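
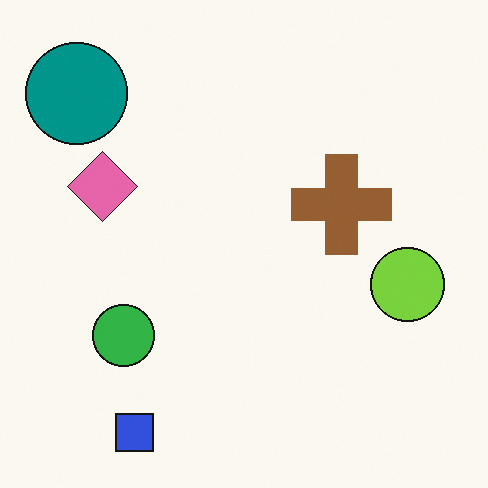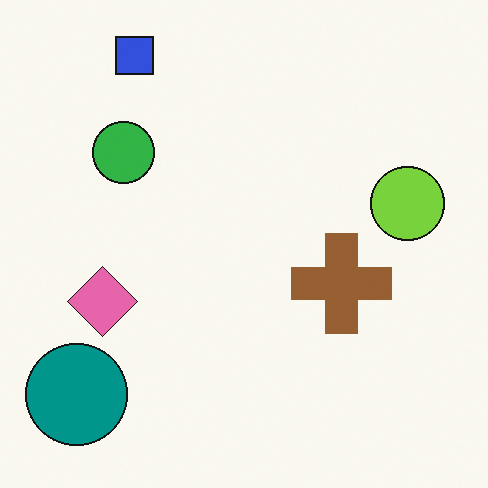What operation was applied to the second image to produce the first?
The first image is the second flipped vertically (top ↔ bottom).

The blue square is in the top-left of the second image and the bottom-left of the first — shapes on opposite sides of the horizontal midline have swapped in a mirror flip.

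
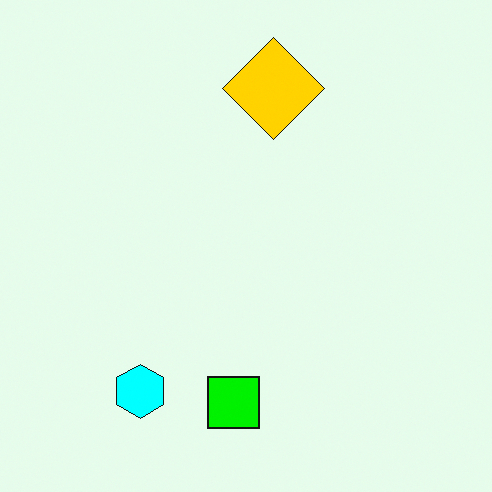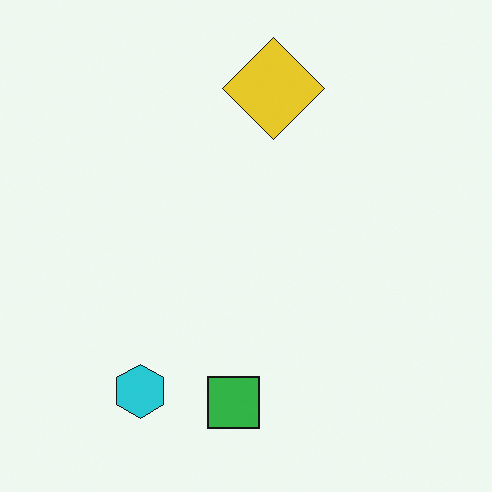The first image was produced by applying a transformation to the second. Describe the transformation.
Heavily oversaturated.

All colors are more vivid — a global saturation change.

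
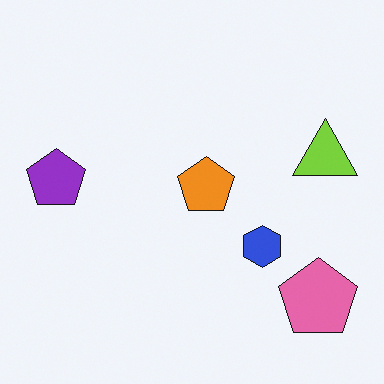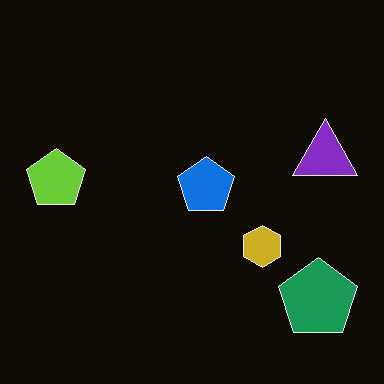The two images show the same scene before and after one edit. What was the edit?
This is the original image color-inverted (negative).

The light background has become dark and every shape's color is its complement — a photographic negative.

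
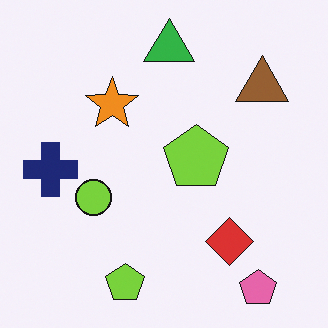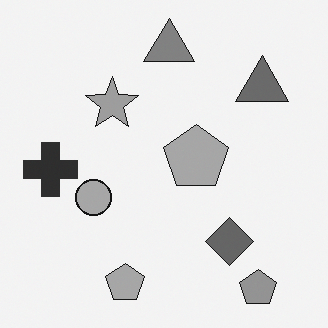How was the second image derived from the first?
The transformation is: converted to grayscale.

All color is removed — every shape is now a shade of grey.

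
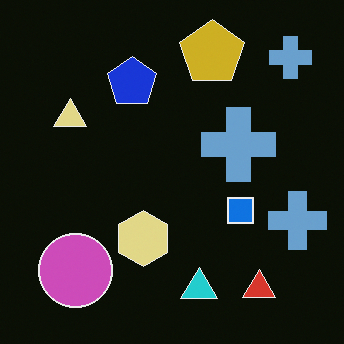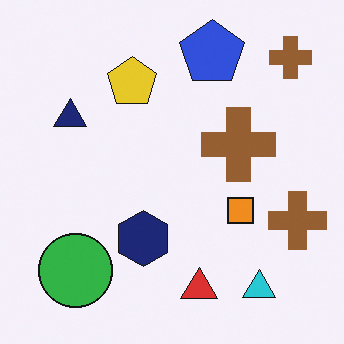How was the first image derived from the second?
It was color-inverted (negative).

The light background has become dark and every shape's color is its complement — a photographic negative.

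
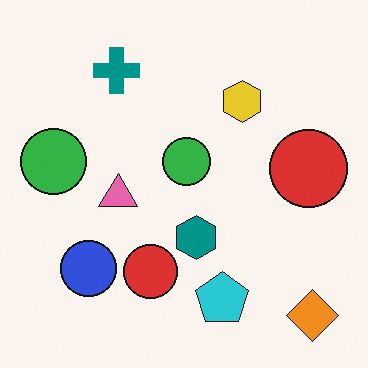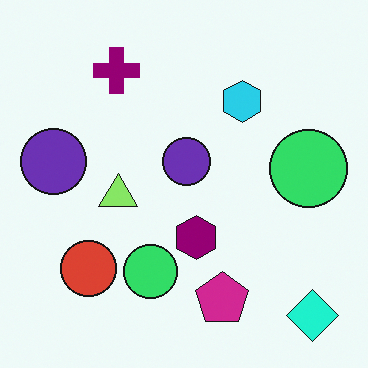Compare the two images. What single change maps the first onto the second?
It was hue-shifted noticeably.

Every shape's color has rotated by the same amount around the hue wheel — a uniform hue shift.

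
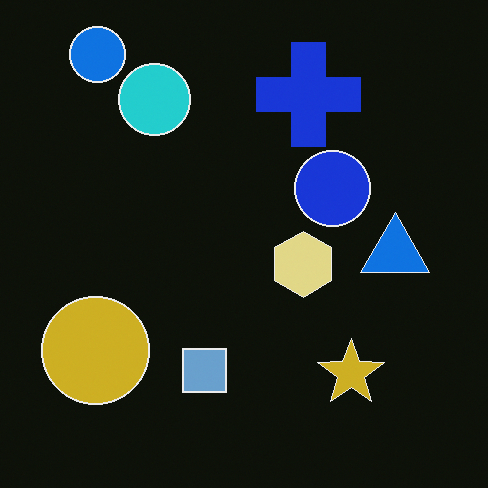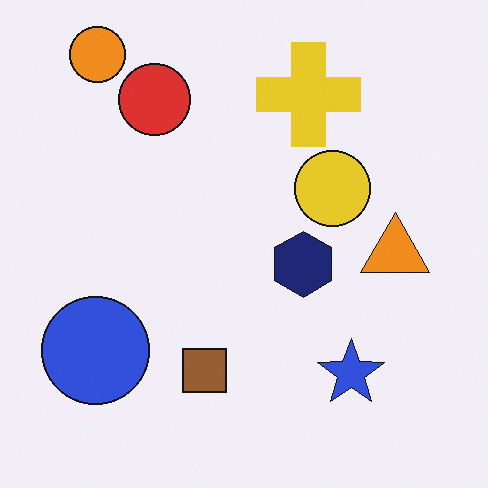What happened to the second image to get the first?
The image was color-inverted (negative).

The light background has become dark and every shape's color is its complement — a photographic negative.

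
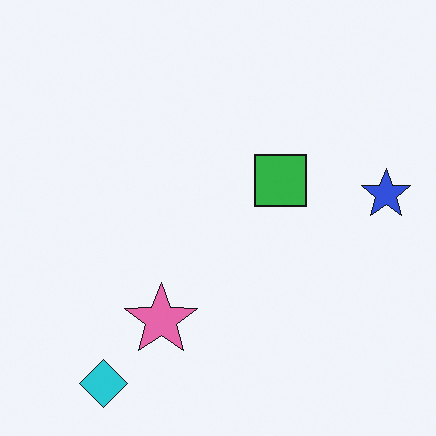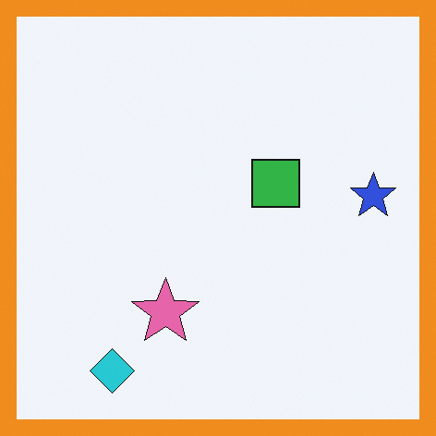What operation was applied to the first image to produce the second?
The image was framed with a orange border.

A solid orange frame runs around the edge of the second image, with the content slightly shrunk inside it.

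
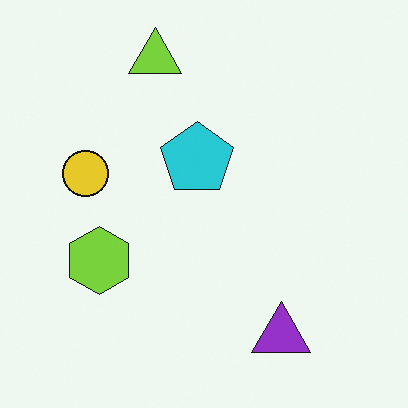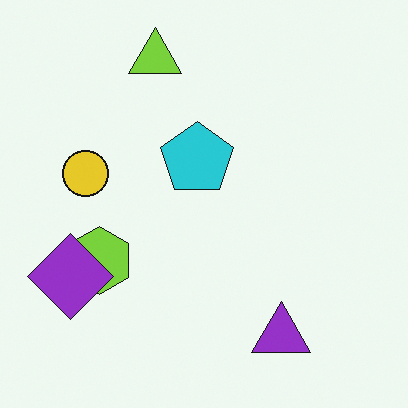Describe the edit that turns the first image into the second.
This is the original image overlaid with an additional purple diamond.

A purple diamond appears in the second image that is absent from the first.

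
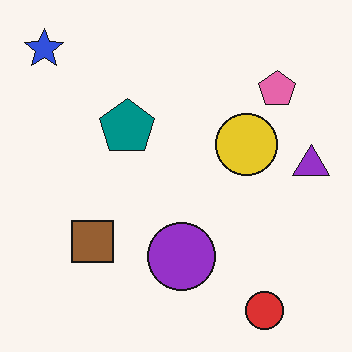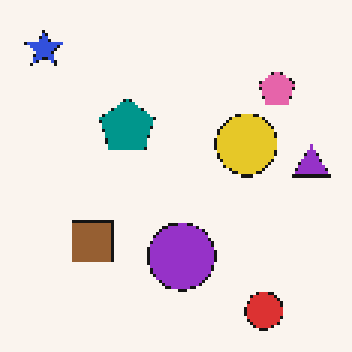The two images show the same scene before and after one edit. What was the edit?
Lightly pixelated (a mild mosaic effect).

Shapes are reduced to large square blocks; fine edges and outlines are lost — a downscale-then-upscale (mosaic) effect.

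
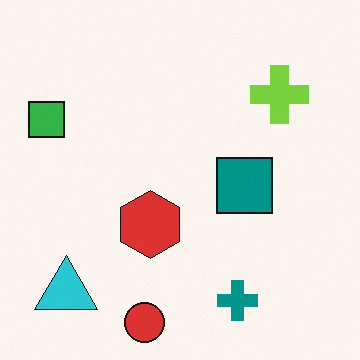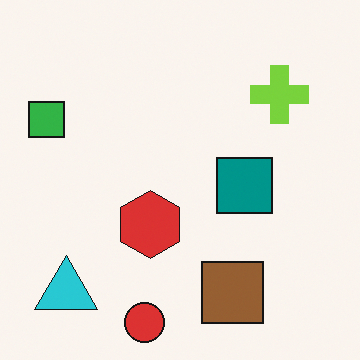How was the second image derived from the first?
The second image is the first overlaid with an additional brown square.

A brown square appears in the second image that is absent from the first.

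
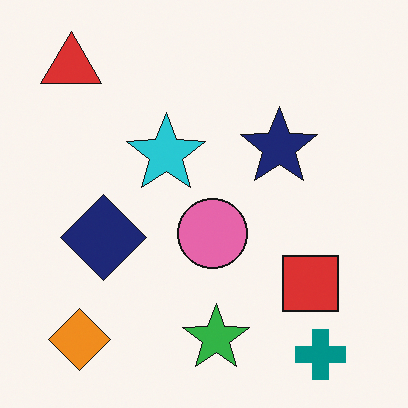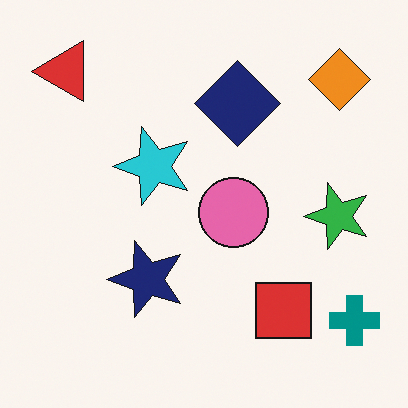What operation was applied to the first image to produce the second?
The image was transposed (reflected across the top-left ↔ bottom-right diagonal).

Shapes have swapped their row and column positions — what was in the top-right is now in the bottom-left — a diagonal reflection.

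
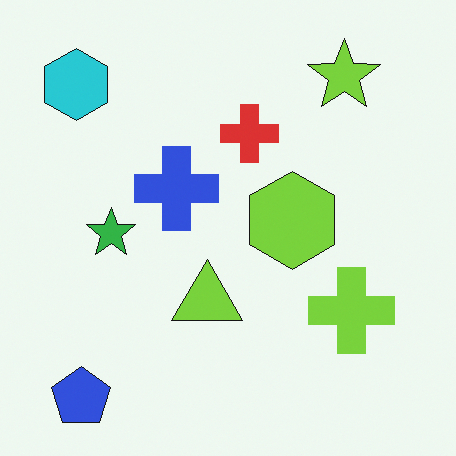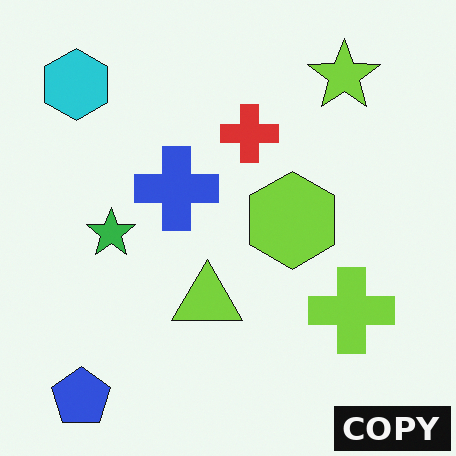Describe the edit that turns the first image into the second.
The image was watermarked with the text "COPY" in the lower-right corner.

A dark label reading "COPY" appears in the lower-right corner.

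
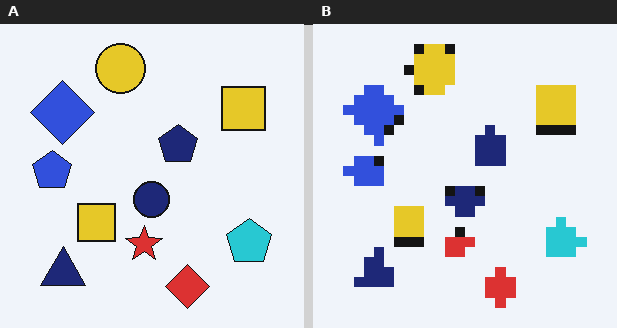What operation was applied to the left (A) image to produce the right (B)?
Heavily pixelated into large blocks.

Shapes are reduced to large square blocks; fine edges and outlines are lost — a downscale-then-upscale (mosaic) effect.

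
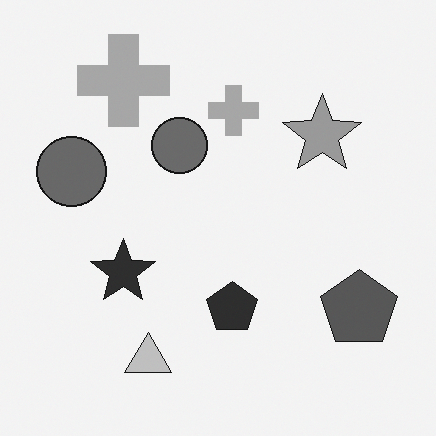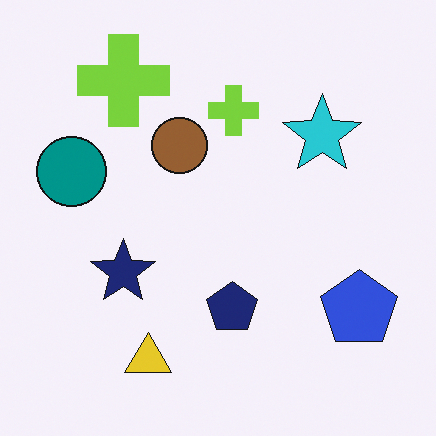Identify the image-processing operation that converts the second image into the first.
The image was converted to grayscale.

All color is removed — every shape is now a shade of grey.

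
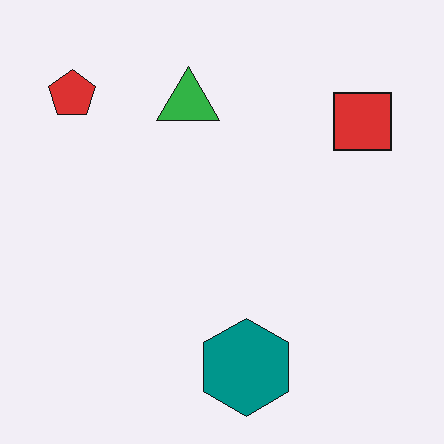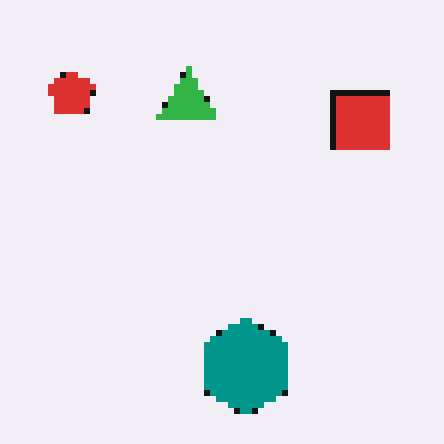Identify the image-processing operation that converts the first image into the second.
This is the original image moderately pixelated.

Shapes are reduced to large square blocks; fine edges and outlines are lost — a downscale-then-upscale (mosaic) effect.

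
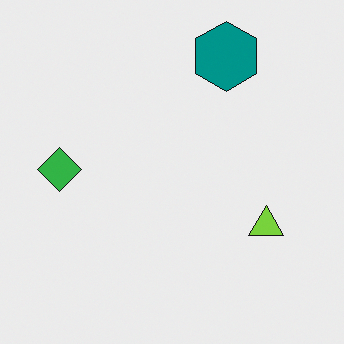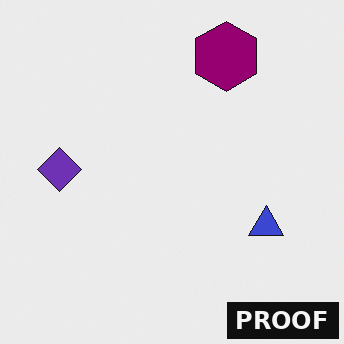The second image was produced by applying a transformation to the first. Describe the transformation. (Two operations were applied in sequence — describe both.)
It was hue-shifted by a moderate amount, then watermarked with the text "PROOF" in the lower-right corner.

Every shape's color has rotated by the same amount around the hue wheel — a uniform hue shift. A dark label reading "PROOF" appears in the lower-right corner.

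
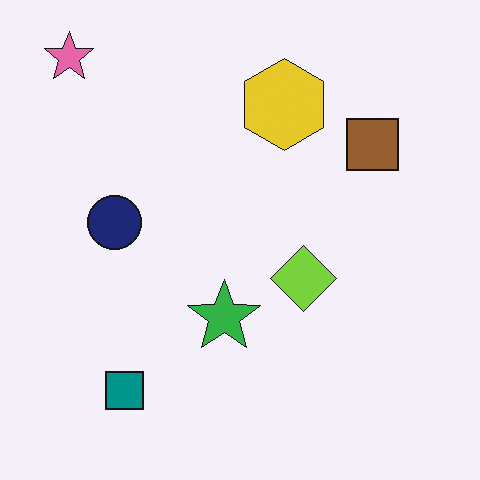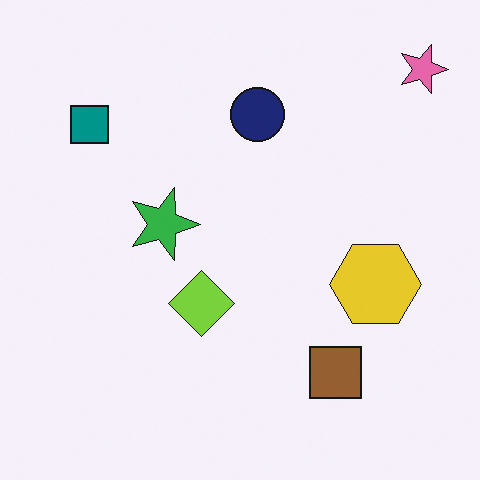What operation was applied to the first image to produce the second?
The second image is the first rotated 90° clockwise.

The pink star sits in the top-left of the first image and the top-right of the second — consistent with a whole-image 90° clockwise rotation.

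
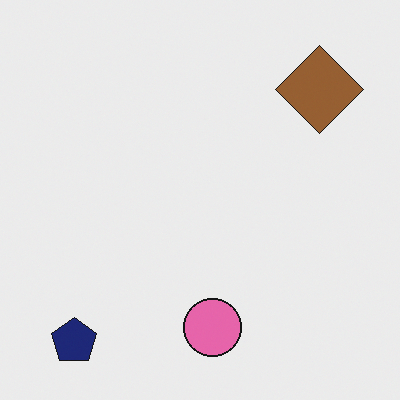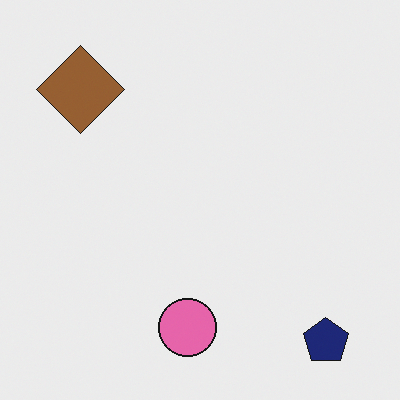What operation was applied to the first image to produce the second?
Flipped horizontally (left ↔ right).

The navy pentagon is in the bottom-left of the first image and the bottom-right of the second — shapes on opposite sides of the vertical midline have swapped in a mirror flip.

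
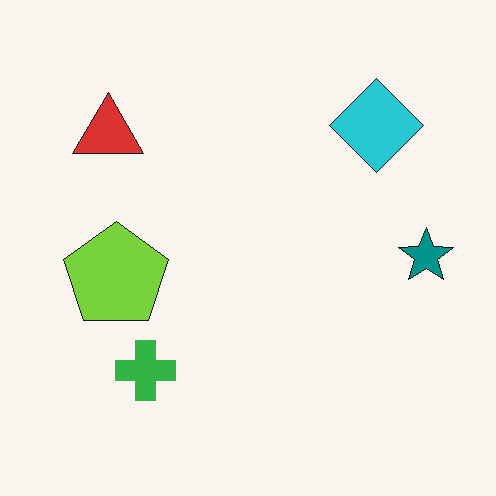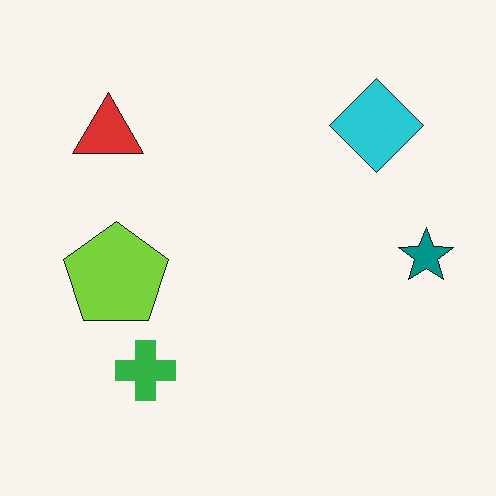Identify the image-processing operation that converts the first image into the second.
The transformation is: given moderate JPEG compression.

Blocky 8×8 compression artifacts appear around shape edges and the flat background shows ringing — characteristic JPEG degradation.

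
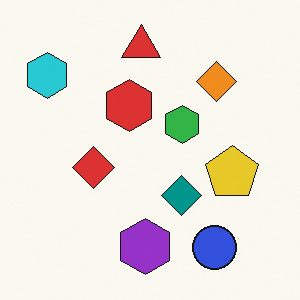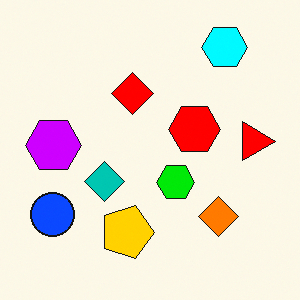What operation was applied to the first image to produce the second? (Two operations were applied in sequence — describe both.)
The second image is the first rotated 90° clockwise, then made much more vivid (saturation change).

The cyan hexagon sits in the top-left of the first image and the top-right of the second — consistent with a whole-image 90° clockwise rotation. All colors are more vivid — a global saturation change.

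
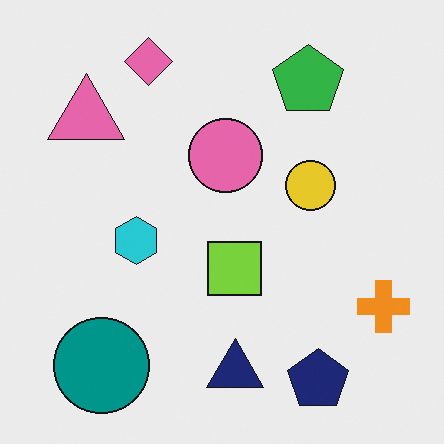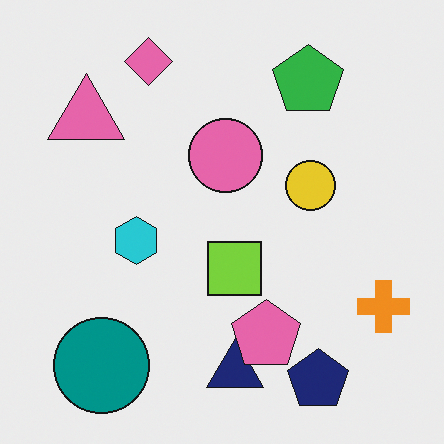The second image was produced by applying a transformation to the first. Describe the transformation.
It was overlaid with an additional pink pentagon.

A pink pentagon appears in the second image that is absent from the first.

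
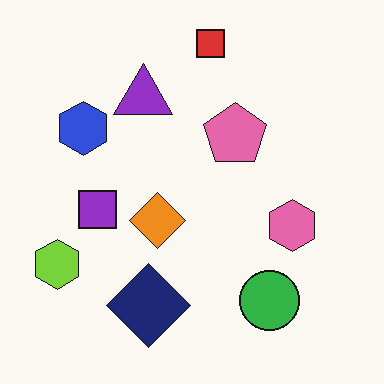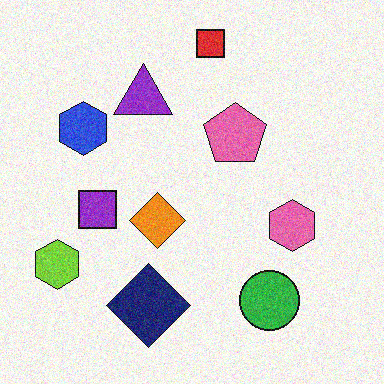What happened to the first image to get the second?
The transformation is: degraded with visible gaussian noise.

Random speckle covers the whole image, including the flat background.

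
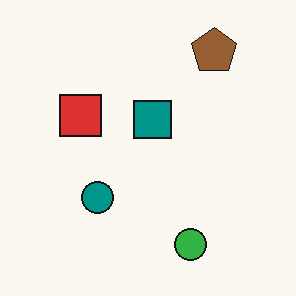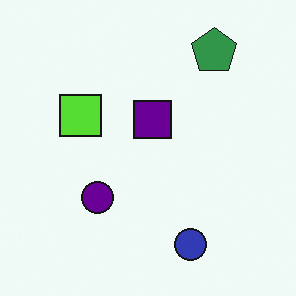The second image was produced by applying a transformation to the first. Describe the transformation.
Hue-shifted by a moderate amount.

Every shape's color has rotated by the same amount around the hue wheel — a uniform hue shift.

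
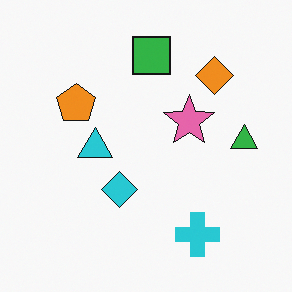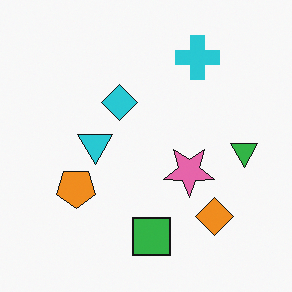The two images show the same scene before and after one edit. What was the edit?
The second image is the first flipped vertically (top ↔ bottom).

The green square is in the top of the first image and the bottom of the second — shapes on opposite sides of the horizontal midline have swapped in a mirror flip.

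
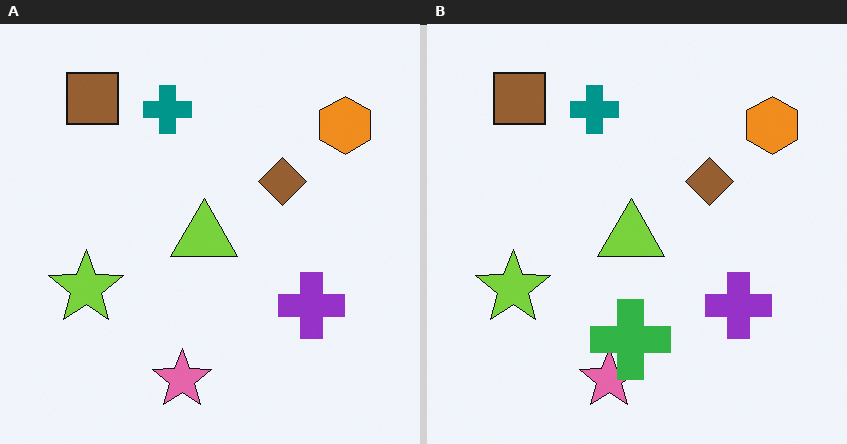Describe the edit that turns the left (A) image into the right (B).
Overlaid with an additional green cross.

A green cross appears in the right (B) image that is absent from the left (A).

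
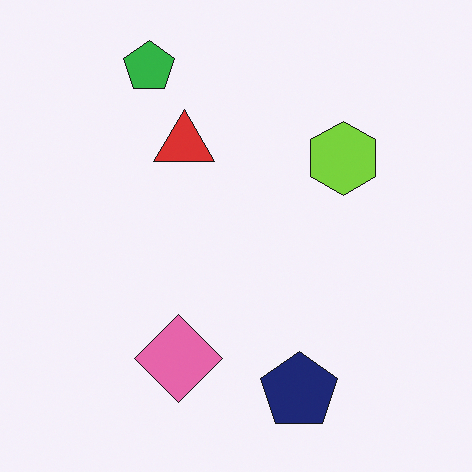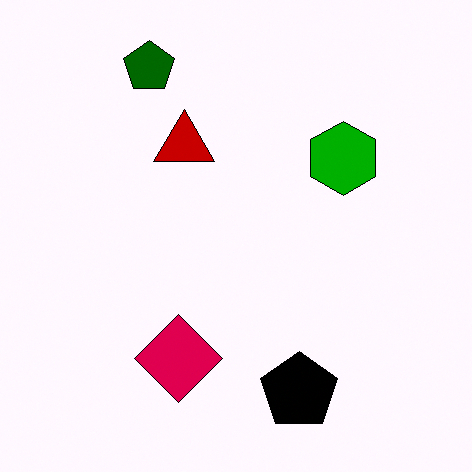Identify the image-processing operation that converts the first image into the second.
This is the original image given much higher contrast.

Tones are pushed away from mid-grey across the whole image — a global contrast change.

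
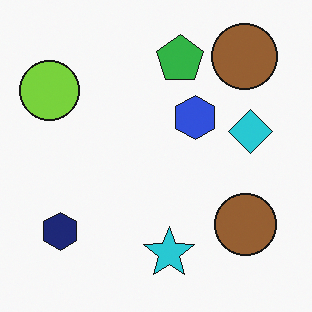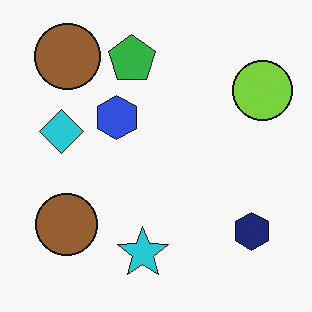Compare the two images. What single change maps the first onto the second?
Flipped horizontally (left ↔ right).

The lime circle is in the top-left of the first image and the top-right of the second — shapes on opposite sides of the vertical midline have swapped in a mirror flip.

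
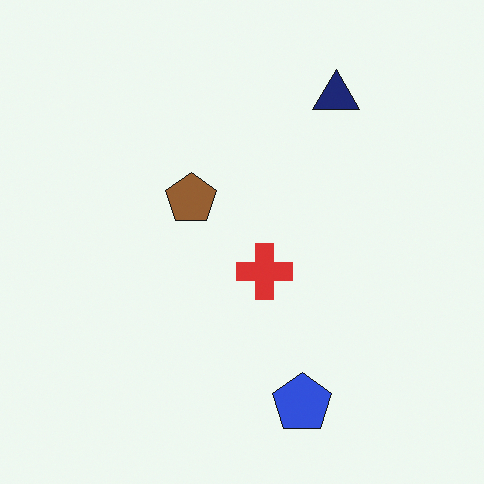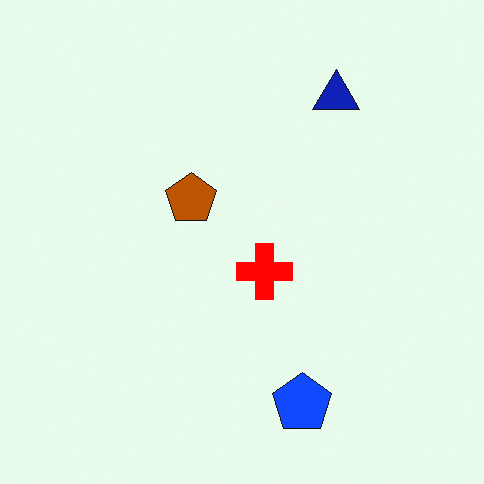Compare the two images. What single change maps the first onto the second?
Made much more vivid (saturation change).

All colors are more vivid — a global saturation change.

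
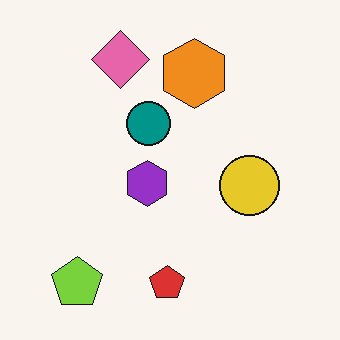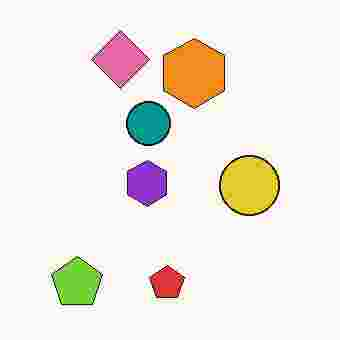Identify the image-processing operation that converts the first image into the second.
The image was heavily JPEG-compressed with obvious blocking artifacts.

Blocky 8×8 compression artifacts appear around shape edges and the flat background shows ringing — characteristic JPEG degradation.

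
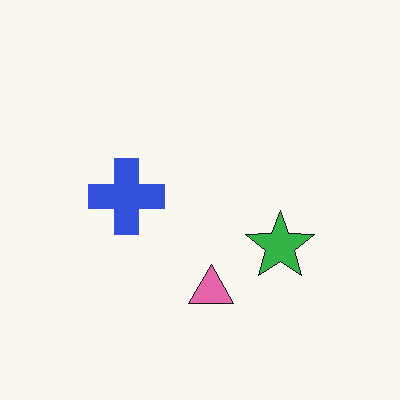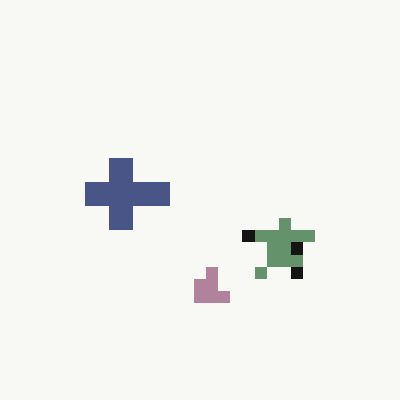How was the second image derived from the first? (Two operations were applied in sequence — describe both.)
It was coarsely pixelated, then heavily desaturated.

Shapes are reduced to large square blocks; fine edges and outlines are lost — a downscale-then-upscale (mosaic) effect. All colors are more muted and greyish — a global saturation change.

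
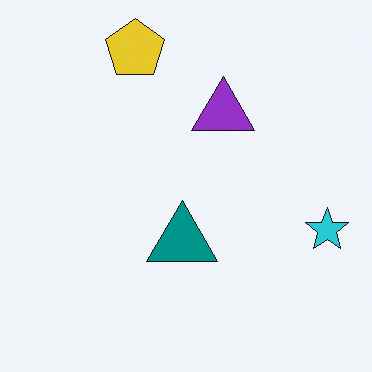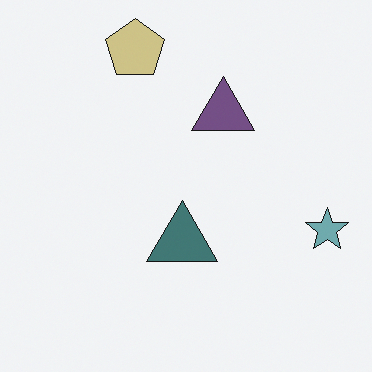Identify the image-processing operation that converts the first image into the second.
Made much more muted (saturation change).

All colors are more muted and greyish — a global saturation change.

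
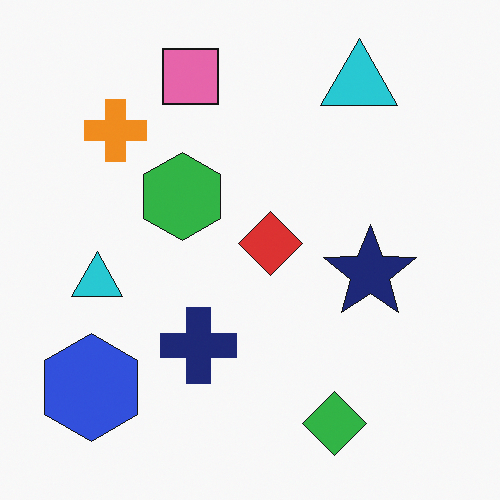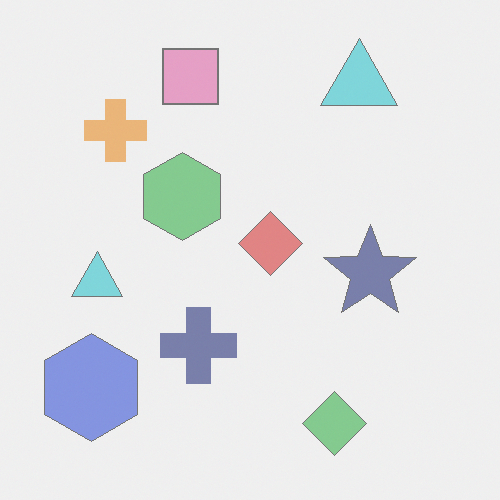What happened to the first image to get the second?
This is the original image given much lower contrast.

Tones are pushed toward mid-grey across the whole image — a global contrast change.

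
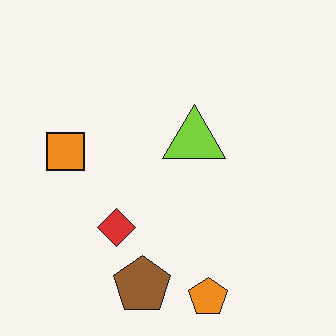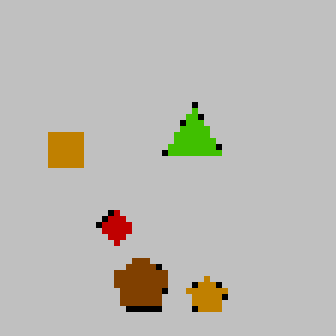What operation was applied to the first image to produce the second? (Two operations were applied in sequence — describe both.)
The transformation is: aggressively posterized, then moderately pixelated.

Each flat color has snapped to a coarser quantized level — most visibly, the near-white background has dropped to a flat grey. Shapes are reduced to large square blocks; fine edges and outlines are lost — a downscale-then-upscale (mosaic) effect.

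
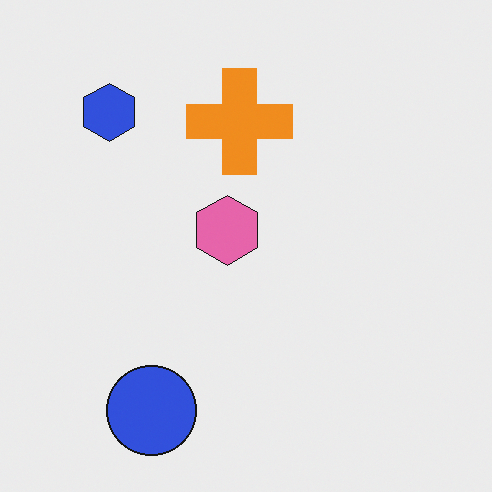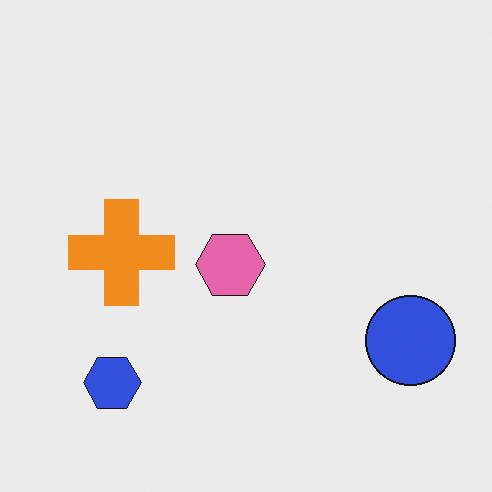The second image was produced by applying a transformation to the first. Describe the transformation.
This is the original image rotated 90° counter-clockwise.

The blue hexagon sits in the top-left of the first image and the bottom-left of the second — consistent with a whole-image 90° counter-clockwise rotation.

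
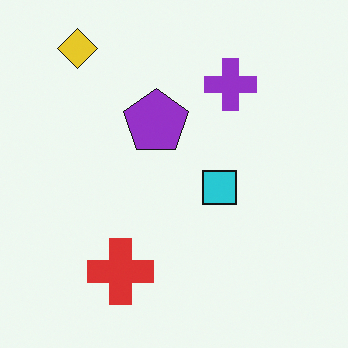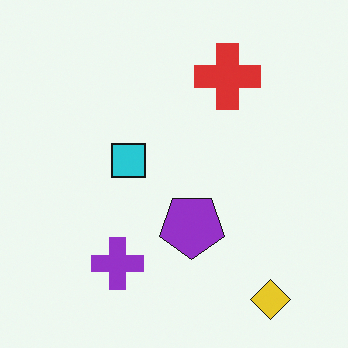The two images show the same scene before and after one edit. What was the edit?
The image was rotated 180°.

The yellow diamond sits in the top-left of the first image and the bottom-right of the second — consistent with a whole-image 180° rotation.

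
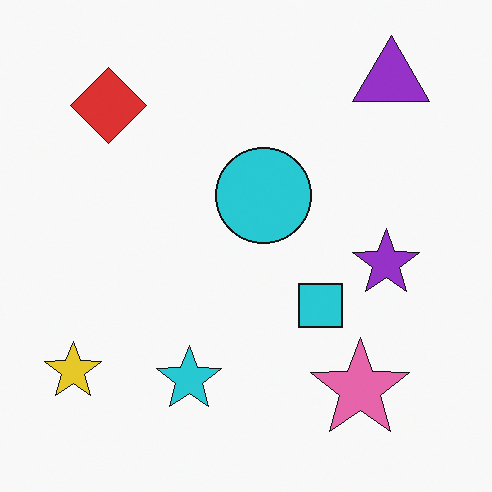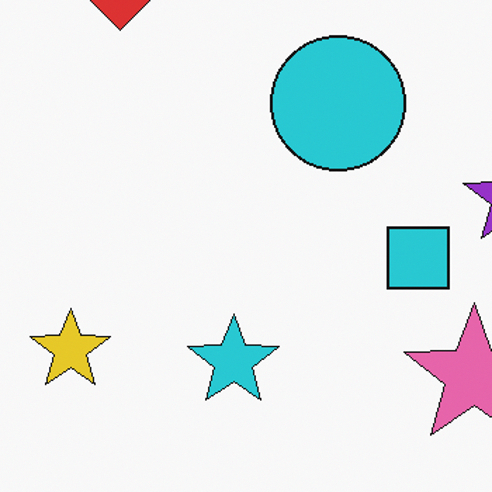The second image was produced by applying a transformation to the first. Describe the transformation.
This is the original image cropped to a modestly smaller region and rescaled.

The visible shapes are larger and the field of view is narrower; shapes near the original edges may be partly or wholly outside the frame — a crop-and-rescale.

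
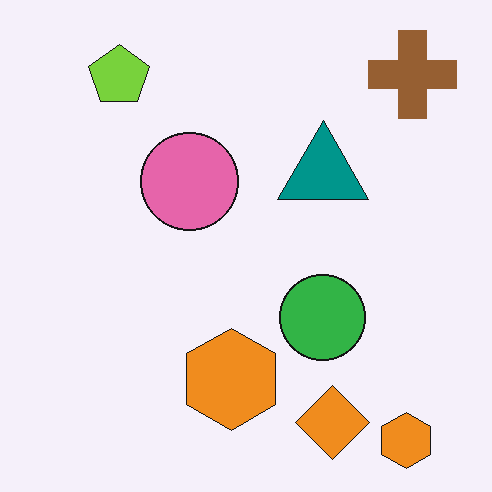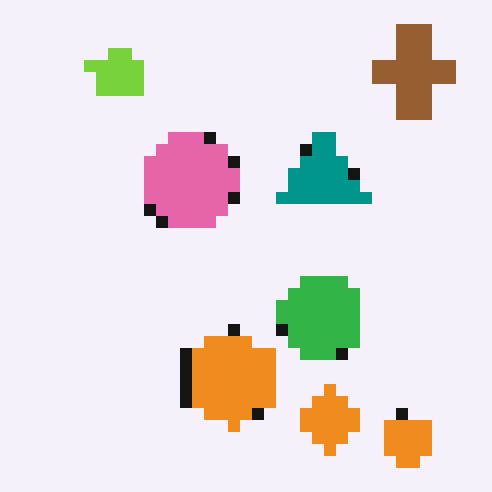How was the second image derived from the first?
This is the original image heavily pixelated into large blocks.

Shapes are reduced to large square blocks; fine edges and outlines are lost — a downscale-then-upscale (mosaic) effect.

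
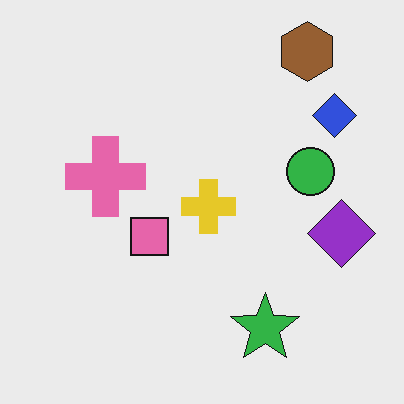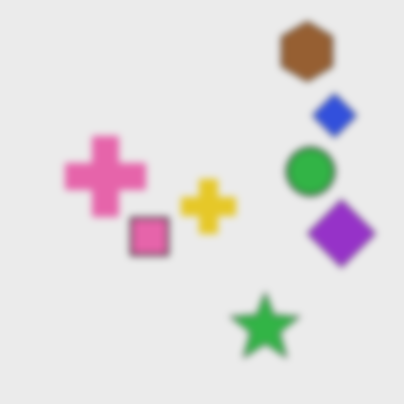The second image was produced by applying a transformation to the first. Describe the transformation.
Moderately blurred.

Shape edges and outlines are uniformly softened across the whole image.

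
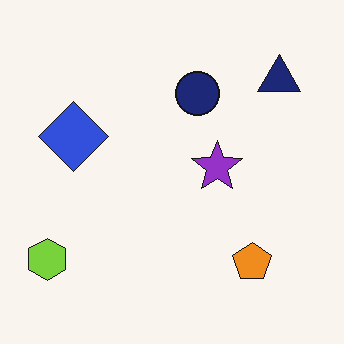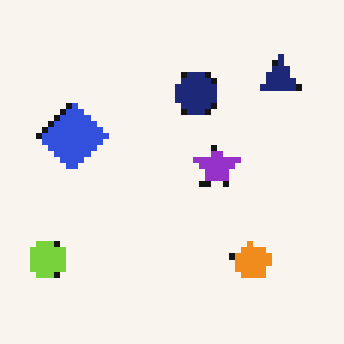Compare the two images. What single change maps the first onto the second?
The transformation is: pixelated into visible square blocks.

Shapes are reduced to large square blocks; fine edges and outlines are lost — a downscale-then-upscale (mosaic) effect.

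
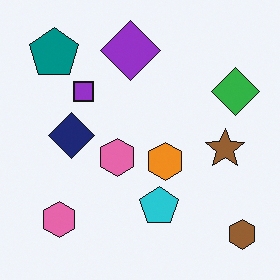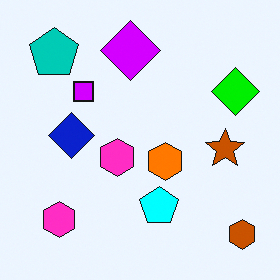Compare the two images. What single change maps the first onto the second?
The second image is the first heavily oversaturated.

All colors are more vivid — a global saturation change.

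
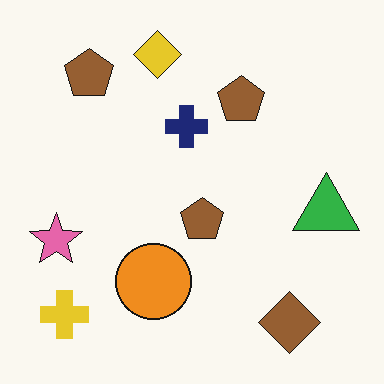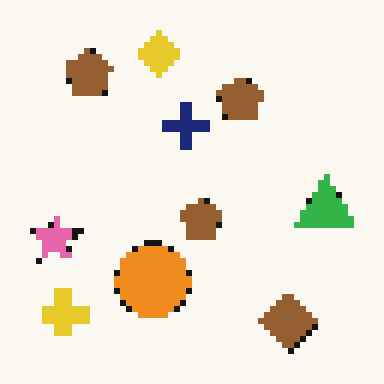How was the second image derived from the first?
The transformation is: moderately pixelated.

Shapes are reduced to large square blocks; fine edges and outlines are lost — a downscale-then-upscale (mosaic) effect.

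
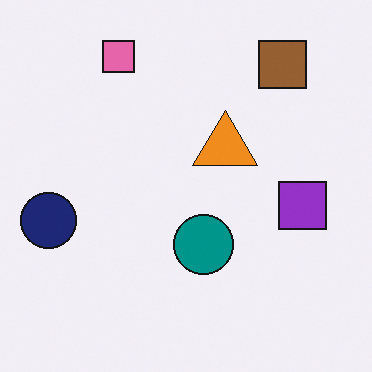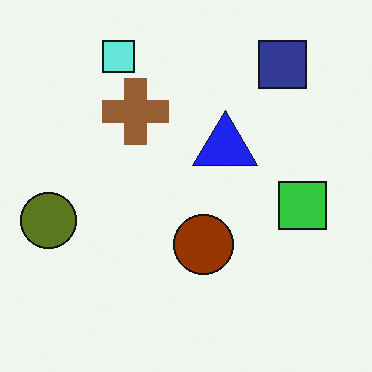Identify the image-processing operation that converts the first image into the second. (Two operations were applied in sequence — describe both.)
The transformation is: hue-shifted by a large amount, then overlaid with an additional brown cross.

Every shape's color has rotated by the same amount around the hue wheel — a uniform hue shift. A brown cross appears in the second image that is absent from the first.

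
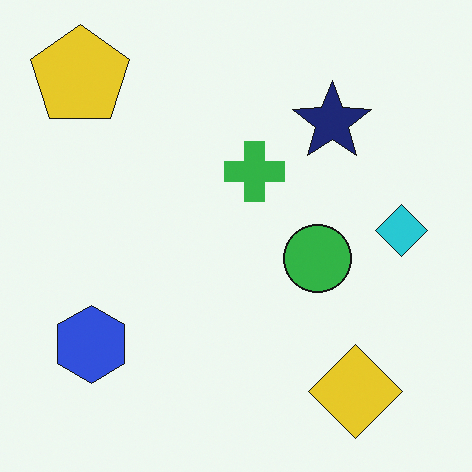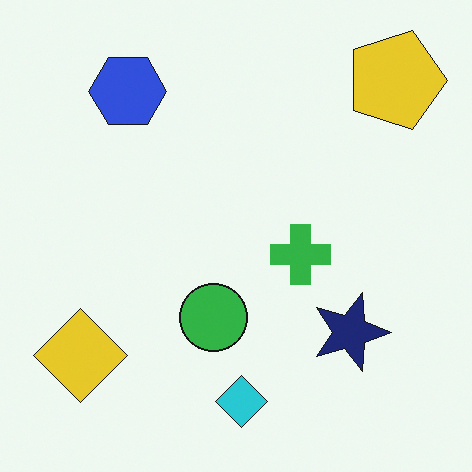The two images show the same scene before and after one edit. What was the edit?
The image was rotated 90° clockwise.

The yellow pentagon sits in the top-left of the first image and the top-right of the second — consistent with a whole-image 90° clockwise rotation.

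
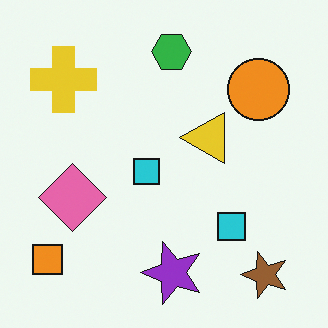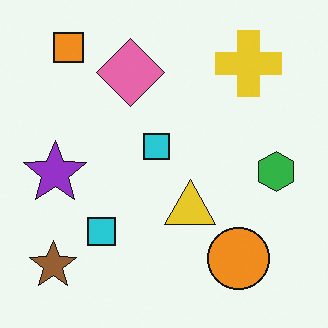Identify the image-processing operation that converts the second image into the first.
Rotated 90° counter-clockwise.

The orange square sits in the top-left of the second image and the bottom-left of the first — consistent with a whole-image 90° counter-clockwise rotation.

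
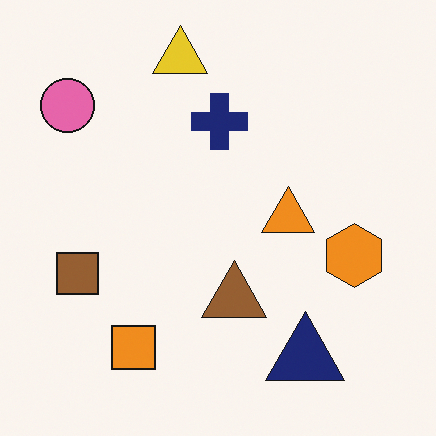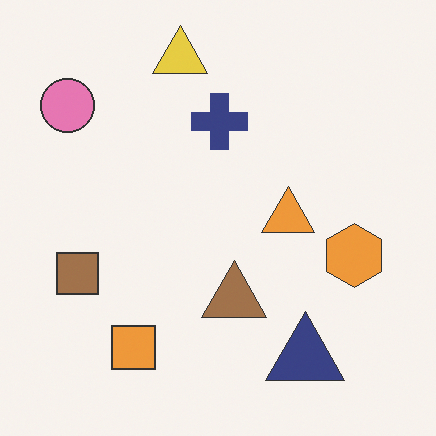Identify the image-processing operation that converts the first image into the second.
Given slightly reduced contrast.

Tones are pushed toward mid-grey across the whole image — a global contrast change.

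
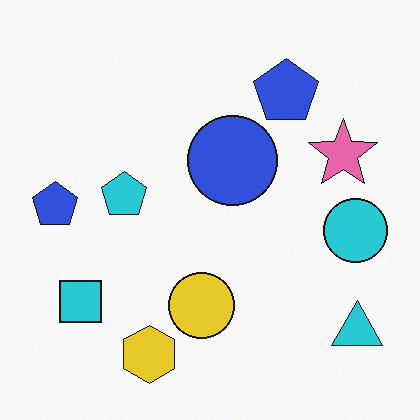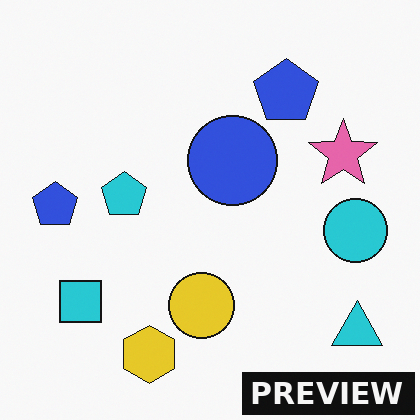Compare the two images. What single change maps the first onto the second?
The transformation is: watermarked with the text "PREVIEW" in the lower-right corner.

A dark label reading "PREVIEW" appears in the lower-right corner.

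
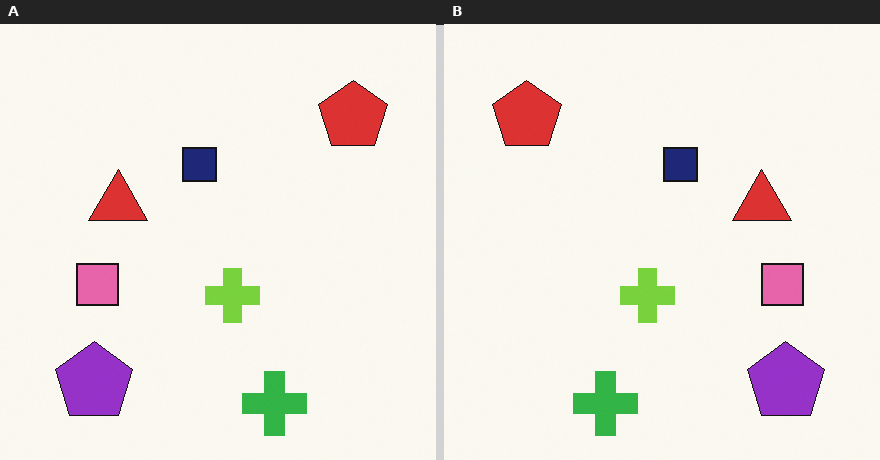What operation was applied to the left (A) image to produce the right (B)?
Flipped horizontally (left ↔ right).

The red pentagon is in the top-right of the left (A) image and the top-left of the right (B) — shapes on opposite sides of the vertical midline have swapped in a mirror flip.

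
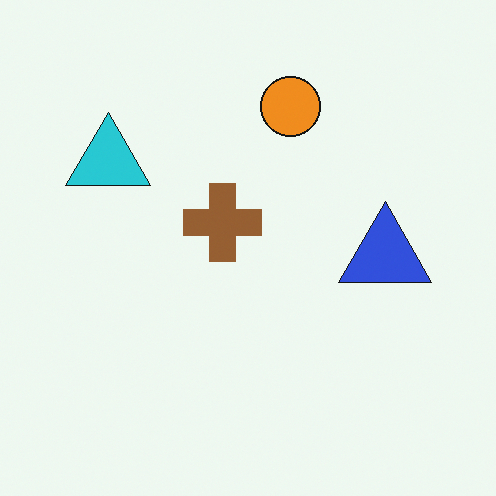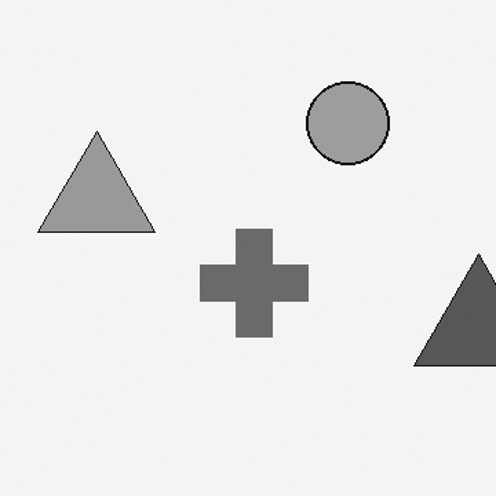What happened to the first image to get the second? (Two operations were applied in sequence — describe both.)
The image was converted to grayscale, then cropped to a modestly smaller region and rescaled.

All color is removed — every shape is now a shade of grey. The visible shapes are larger and the field of view is narrower; shapes near the original edges may be partly or wholly outside the frame — a crop-and-rescale.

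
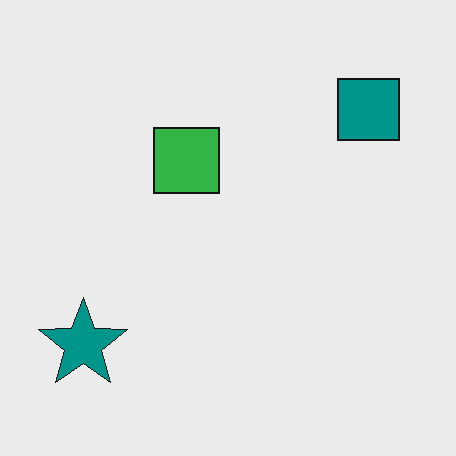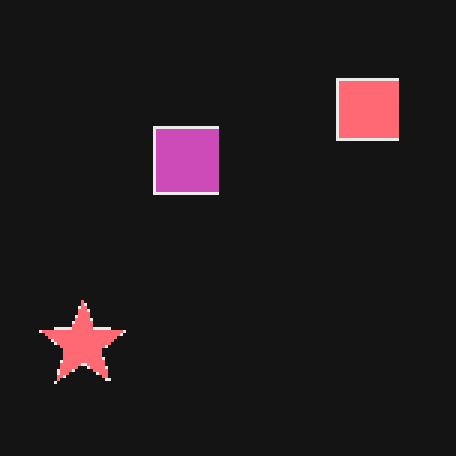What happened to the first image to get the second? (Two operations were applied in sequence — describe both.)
This is the original image color-inverted (negative), then mildly pixelated.

The light background has become dark and every shape's color is its complement — a photographic negative. Shapes are reduced to large square blocks; fine edges and outlines are lost — a downscale-then-upscale (mosaic) effect.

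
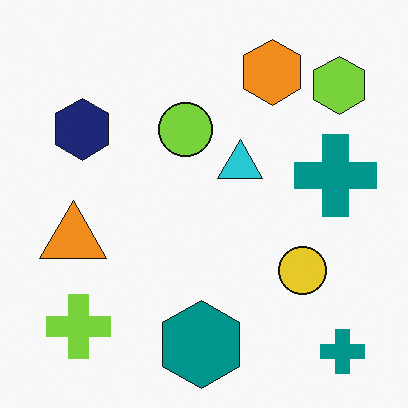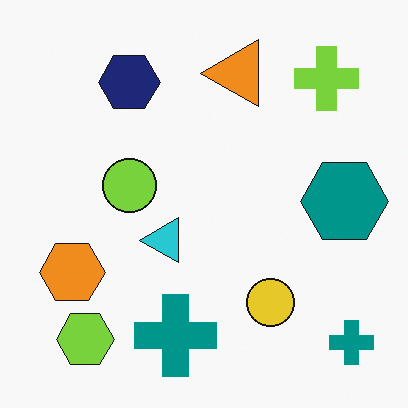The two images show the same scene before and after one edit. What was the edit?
This is the original image transposed (reflected across the top-left ↔ bottom-right diagonal).

Shapes have swapped their row and column positions — what was in the top-right is now in the bottom-left — a diagonal reflection.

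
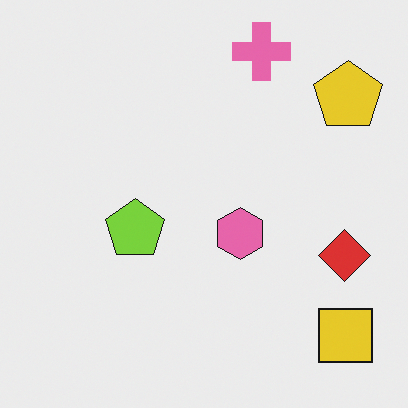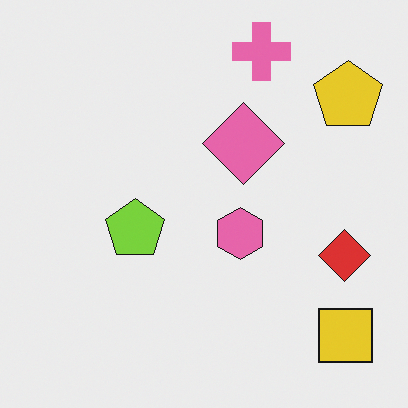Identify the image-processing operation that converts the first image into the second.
The transformation is: overlaid with an additional pink diamond.

A pink diamond appears in the second image that is absent from the first.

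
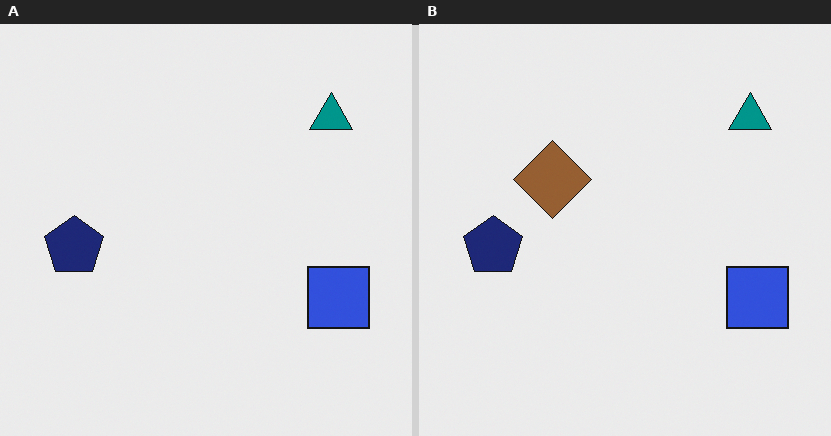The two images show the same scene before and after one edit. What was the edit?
The image was overlaid with an additional brown diamond.

A brown diamond appears in the right (B) image that is absent from the left (A).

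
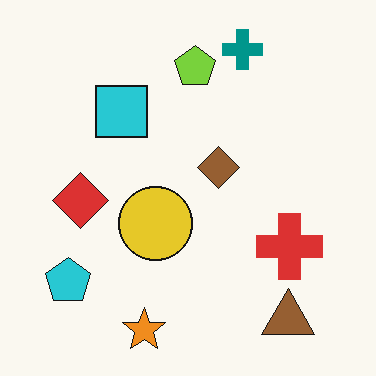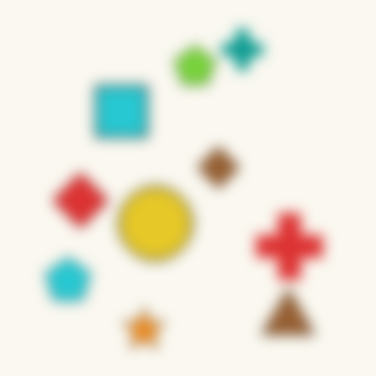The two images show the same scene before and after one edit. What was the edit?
It was strongly gaussian-blurred.

Shape edges and outlines are uniformly softened across the whole image.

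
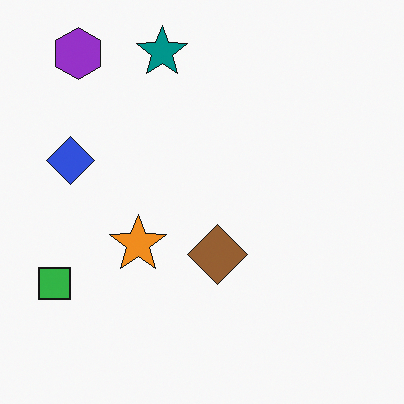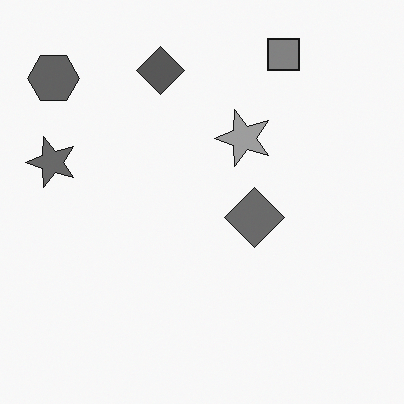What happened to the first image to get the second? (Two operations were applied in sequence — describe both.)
Transposed (reflected across the top-left ↔ bottom-right diagonal), then converted to grayscale.

Shapes have swapped their row and column positions — what was in the top-right is now in the bottom-left — a diagonal reflection. All color is removed — every shape is now a shade of grey.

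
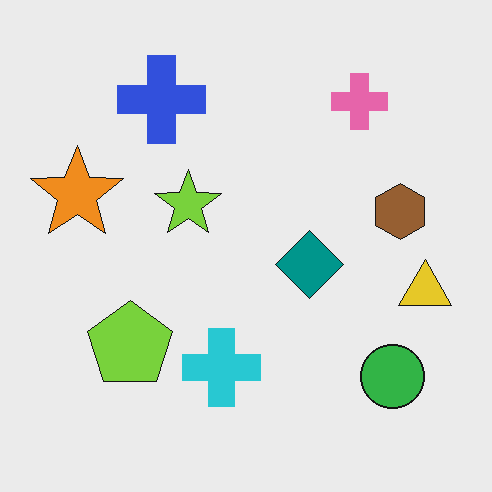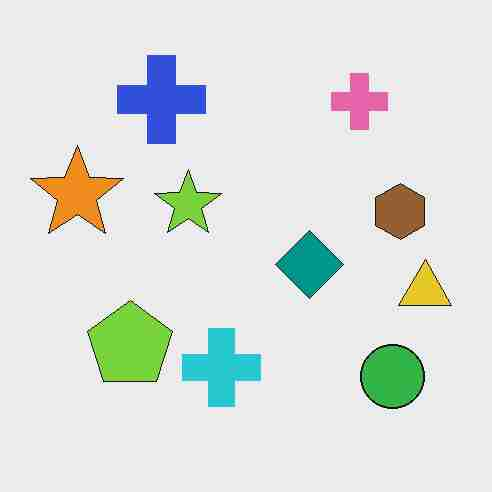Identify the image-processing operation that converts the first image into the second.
Heavily JPEG-compressed with obvious blocking artifacts.

Blocky 8×8 compression artifacts appear around shape edges and the flat background shows ringing — characteristic JPEG degradation.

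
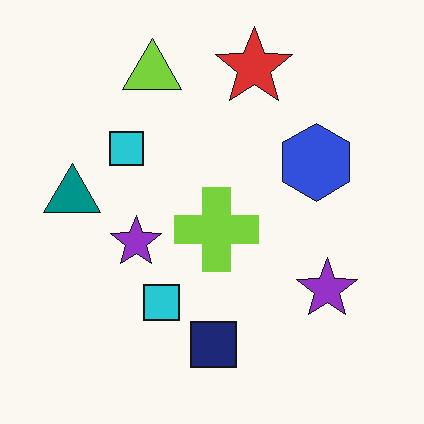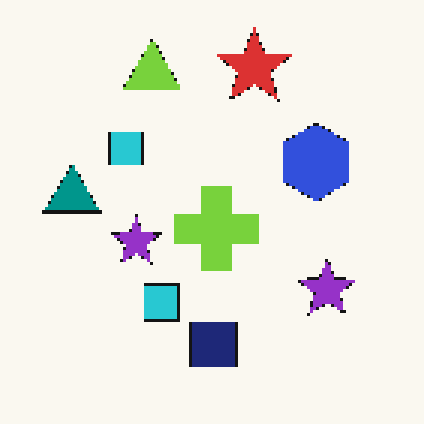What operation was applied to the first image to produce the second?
It was mildly pixelated.

Shapes are reduced to large square blocks; fine edges and outlines are lost — a downscale-then-upscale (mosaic) effect.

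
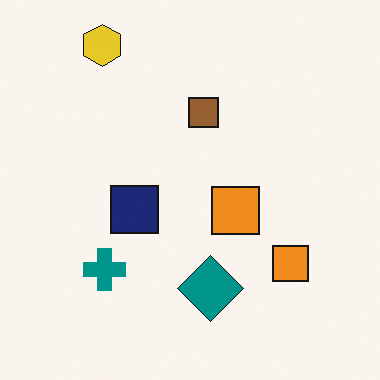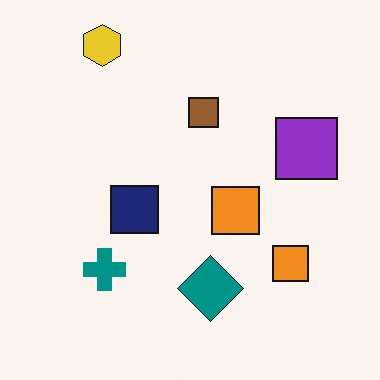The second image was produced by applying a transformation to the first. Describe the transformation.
Overlaid with an additional purple square.

A purple square appears in the second image that is absent from the first.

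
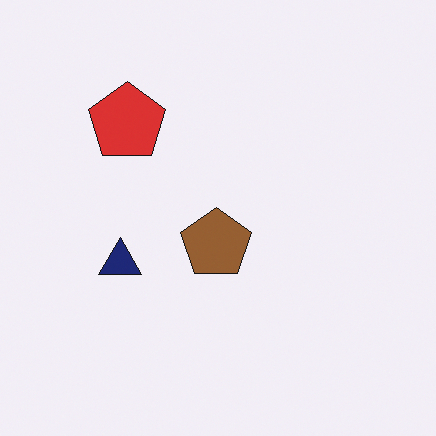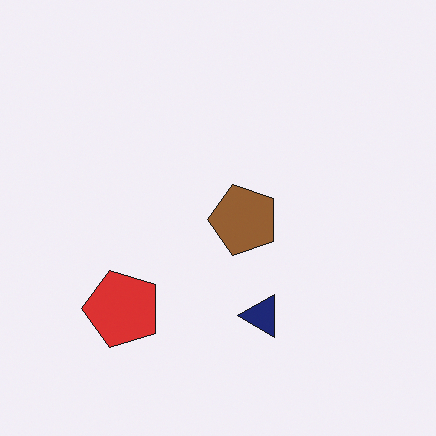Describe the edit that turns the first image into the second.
The image was rotated 90° counter-clockwise.

The red pentagon sits in the top-left of the first image and the bottom-left of the second — consistent with a whole-image 90° counter-clockwise rotation.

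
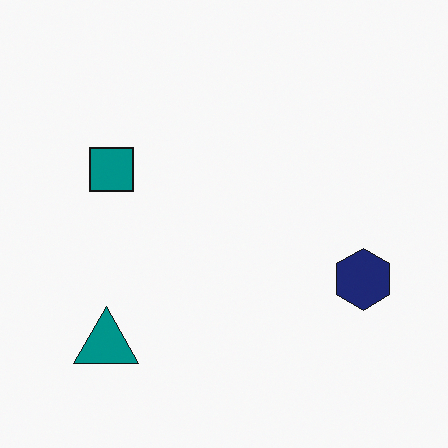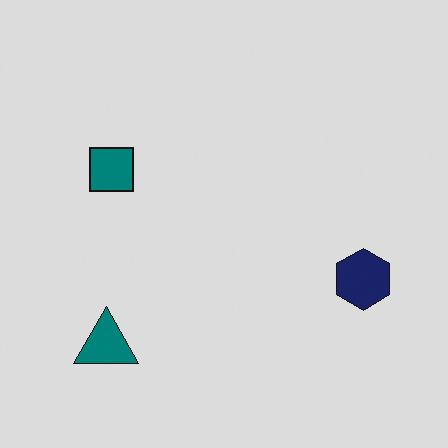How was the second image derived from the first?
The transformation is: slightly darkened.

Every pixel — background and shapes alike — is uniformly darkened.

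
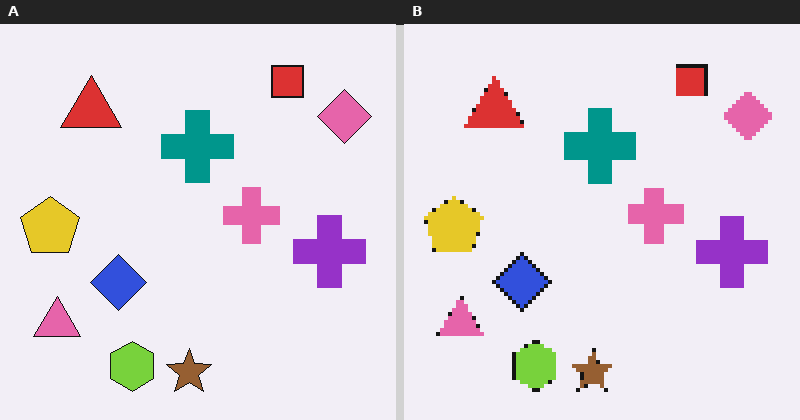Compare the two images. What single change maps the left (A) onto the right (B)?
The right (B) image is the left (A) lightly pixelated (a mild mosaic effect).

Shapes are reduced to large square blocks; fine edges and outlines are lost — a downscale-then-upscale (mosaic) effect.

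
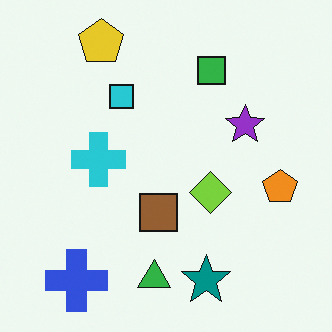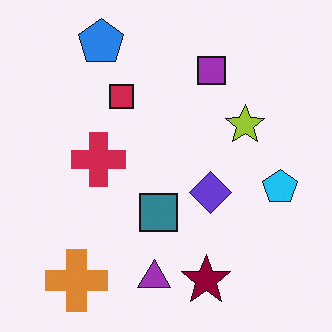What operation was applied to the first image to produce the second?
This is the original image hue-shifted by a large amount.

Every shape's color has rotated by the same amount around the hue wheel — a uniform hue shift.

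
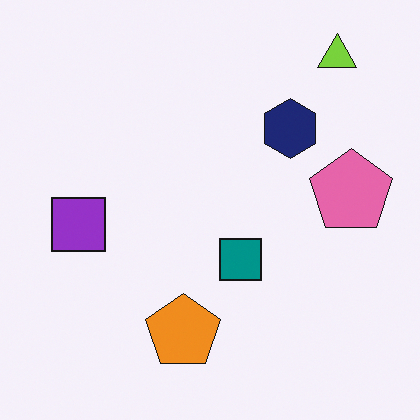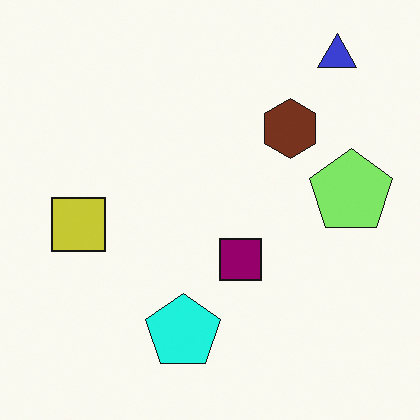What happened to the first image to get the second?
The image was hue-shifted by a moderate amount.

Every shape's color has rotated by the same amount around the hue wheel — a uniform hue shift.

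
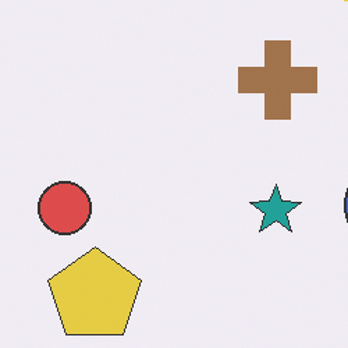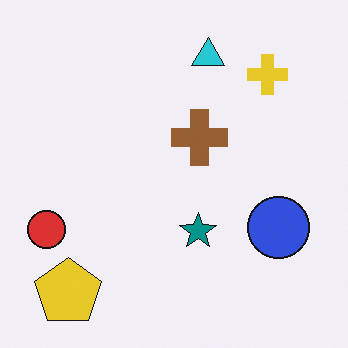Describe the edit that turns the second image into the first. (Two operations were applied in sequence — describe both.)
The image was cropped to a modestly smaller region and rescaled, then given slightly reduced contrast.

The visible shapes are larger and the field of view is narrower; shapes near the original edges may be partly or wholly outside the frame — a crop-and-rescale. Tones are pushed toward mid-grey across the whole image — a global contrast change.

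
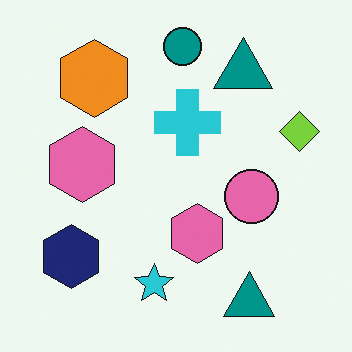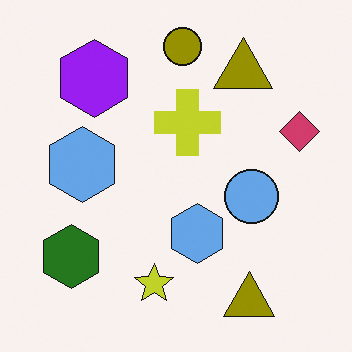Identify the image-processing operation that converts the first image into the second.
The transformation is: hue-shifted by a large amount.

Every shape's color has rotated by the same amount around the hue wheel — a uniform hue shift.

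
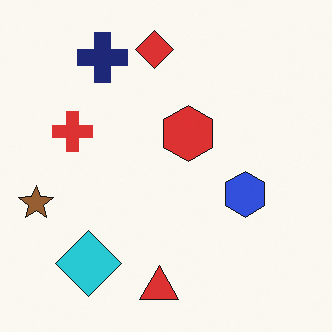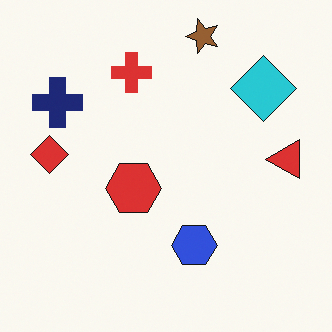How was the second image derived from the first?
It was transposed (reflected across the top-left ↔ bottom-right diagonal).

Shapes have swapped their row and column positions — what was in the top-right is now in the bottom-left — a diagonal reflection.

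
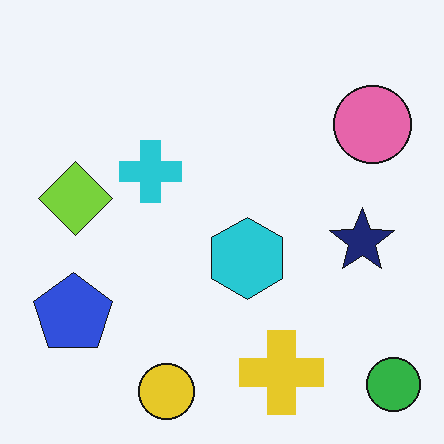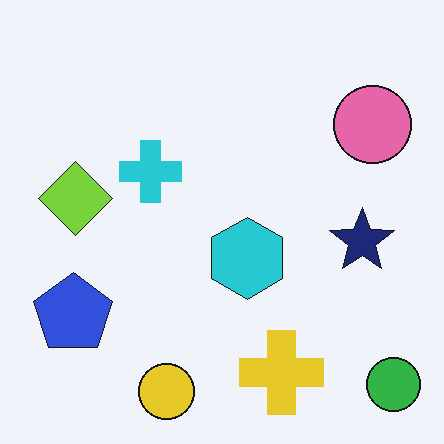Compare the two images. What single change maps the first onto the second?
JPEG-compressed with visible artifacts.

Blocky 8×8 compression artifacts appear around shape edges and the flat background shows ringing — characteristic JPEG degradation.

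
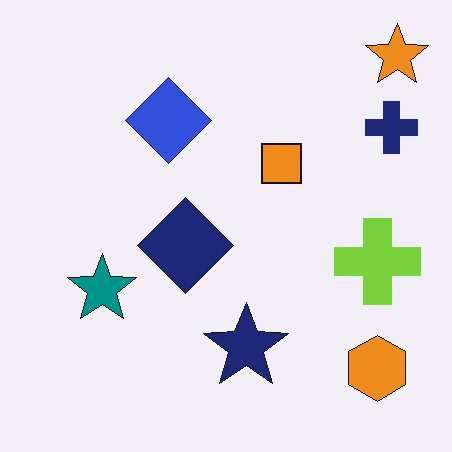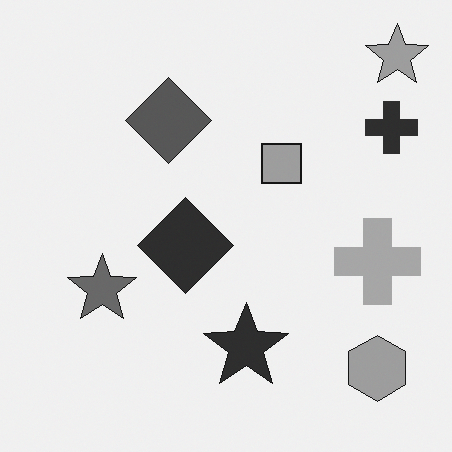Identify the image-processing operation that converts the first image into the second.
It was converted to grayscale.

All color is removed — every shape is now a shade of grey.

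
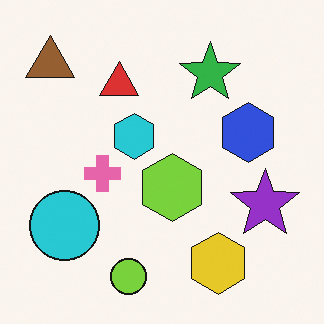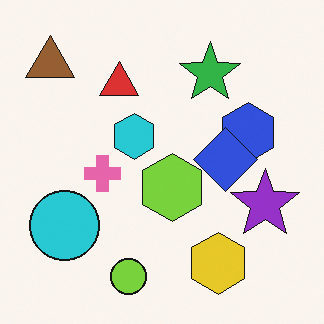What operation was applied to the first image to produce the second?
It was overlaid with an additional blue diamond.

A blue diamond appears in the second image that is absent from the first.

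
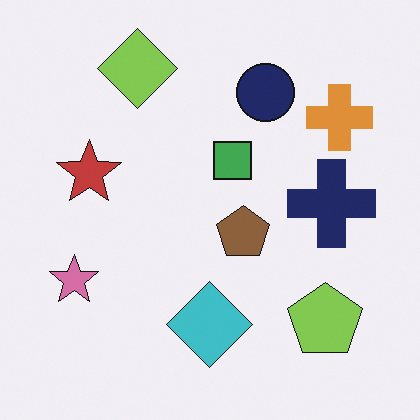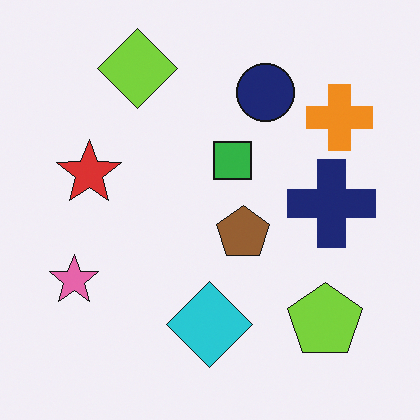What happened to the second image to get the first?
It was slightly desaturated.

All colors are more muted and greyish — a global saturation change.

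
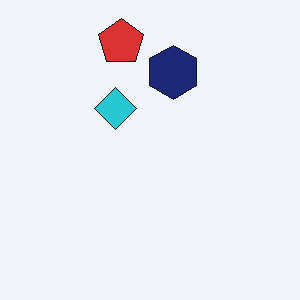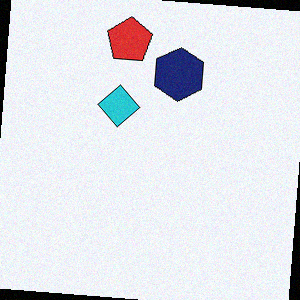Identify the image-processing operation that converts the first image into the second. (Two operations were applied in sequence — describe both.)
The image was rotated clockwise by a few degrees, then degraded with subtle gaussian noise.

Every shape is tilted by the same angle and the image corners show triangular fill wedges — a whole-image rotation by a non-right angle. Random speckle covers the whole image, including the flat background.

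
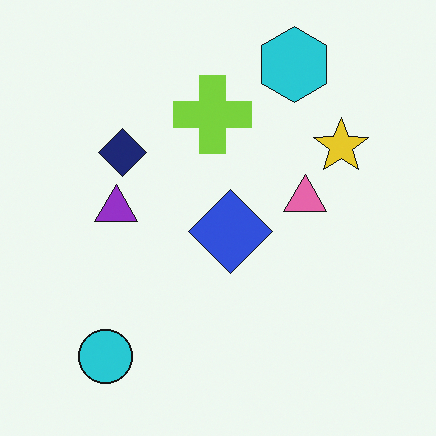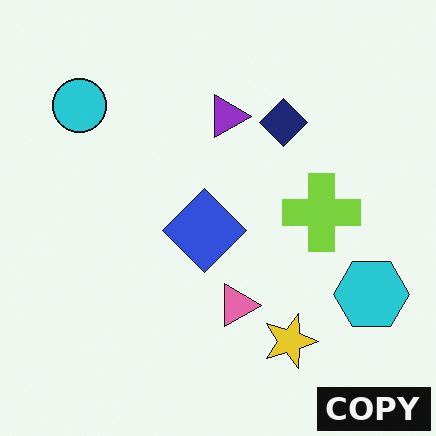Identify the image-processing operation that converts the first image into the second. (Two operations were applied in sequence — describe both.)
It was rotated 90° clockwise, then watermarked with the text "COPY" in the lower-right corner.

The cyan circle sits in the bottom-left of the first image and the top-left of the second — consistent with a whole-image 90° clockwise rotation. A dark label reading "COPY" appears in the lower-right corner.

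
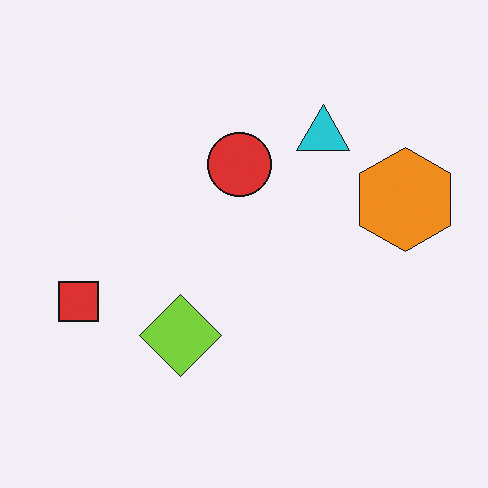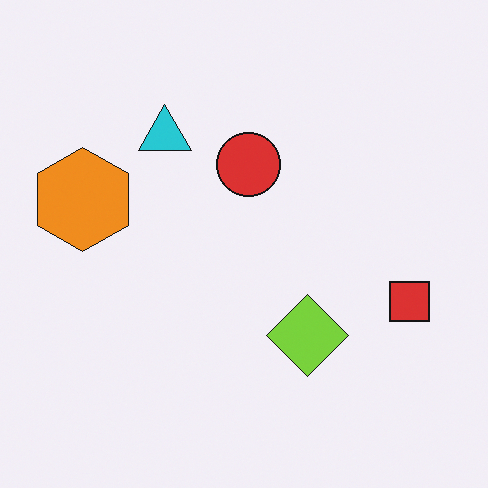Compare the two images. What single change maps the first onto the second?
It was flipped horizontally (left ↔ right).

The red square is in the left of the first image and the right of the second — shapes on opposite sides of the vertical midline have swapped in a mirror flip.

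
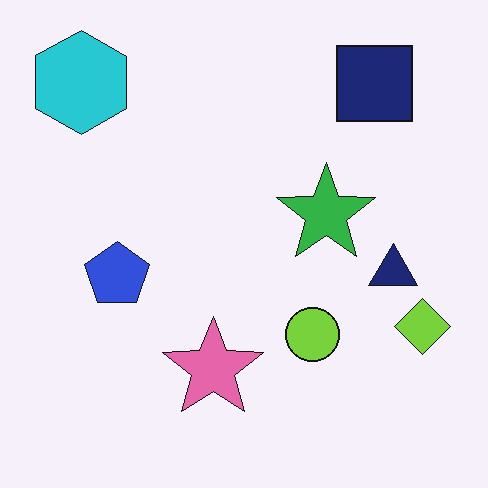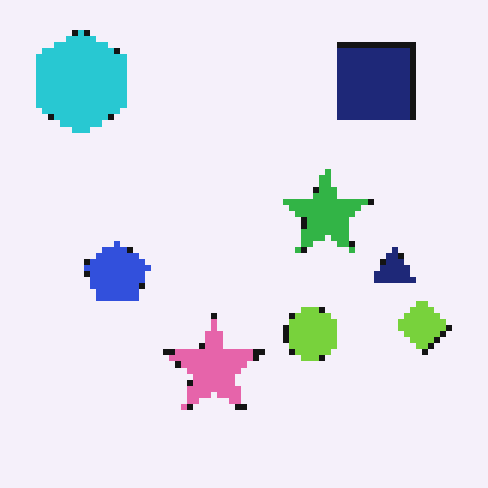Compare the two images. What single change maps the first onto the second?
The second image is the first pixelated into visible square blocks.

Shapes are reduced to large square blocks; fine edges and outlines are lost — a downscale-then-upscale (mosaic) effect.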